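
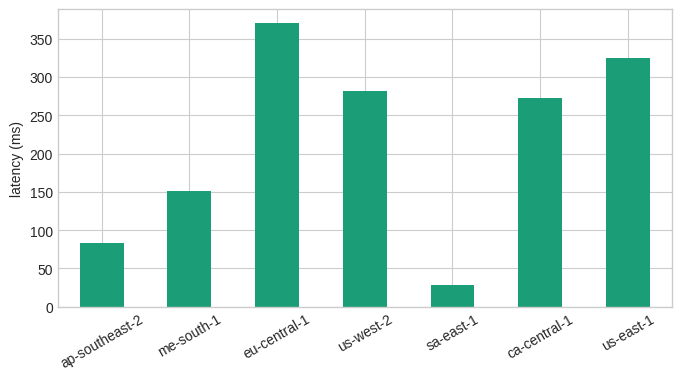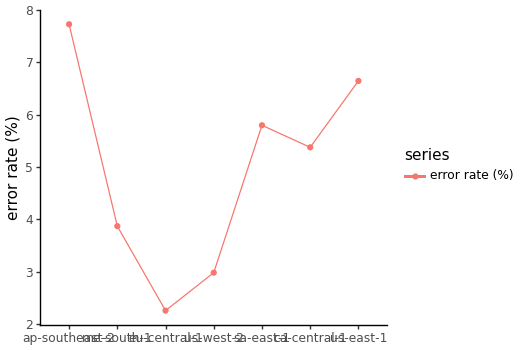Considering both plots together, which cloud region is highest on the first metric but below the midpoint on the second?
eu-central-1

Chart 2 median error rate (%) ≈ 5; below-median cloud regions: me-south-1, eu-central-1, us-west-2. Among those, eu-central-1 has the highest latency (ms) (≈ 350).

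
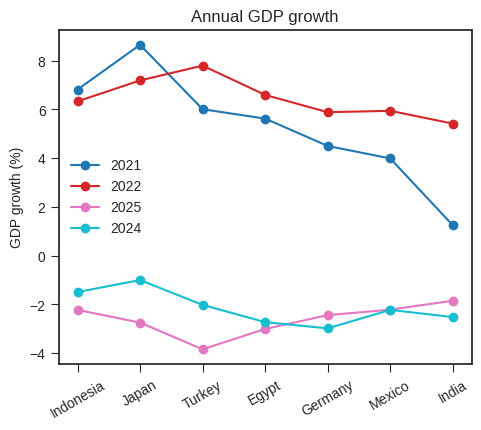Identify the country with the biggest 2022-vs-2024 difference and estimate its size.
Turkey: 2022 ≈ 8, 2024 ≈ -2 → gap ≈ 10. Next-largest (Egypt) is only ≈ 8.

Turkey, ≈ 10 %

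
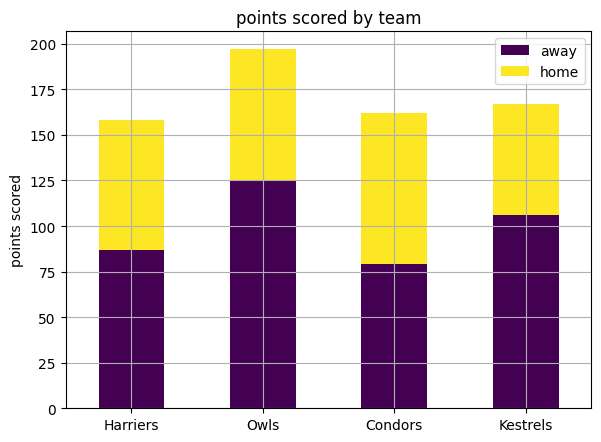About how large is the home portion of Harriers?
home top ≈ 160, bottom ≈ 80; segment ≈ 80.

≈ 80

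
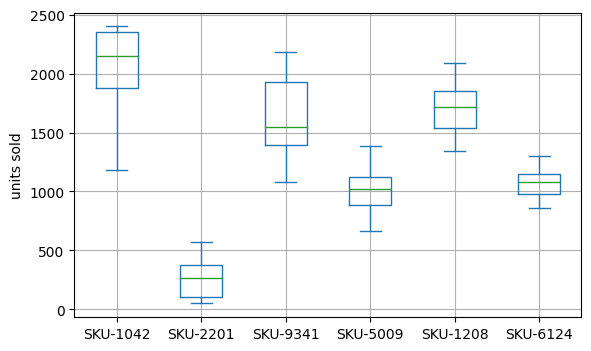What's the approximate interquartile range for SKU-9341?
Q3 ≈ 2000, Q1 ≈ 1400; IQR ≈ 600.

≈ 600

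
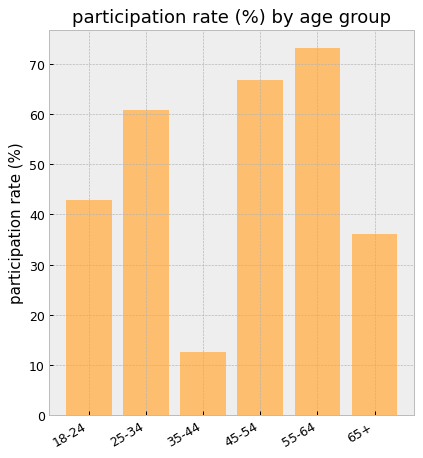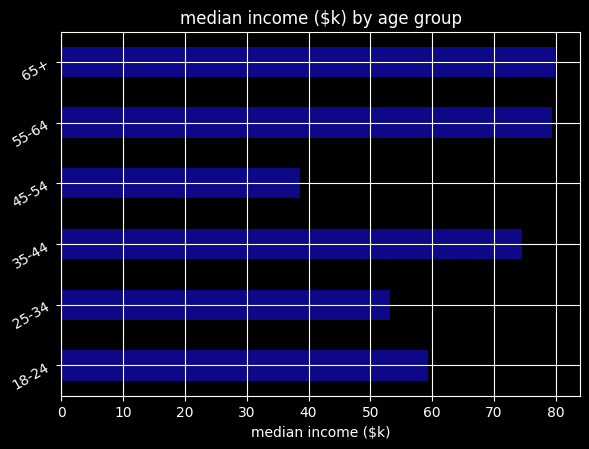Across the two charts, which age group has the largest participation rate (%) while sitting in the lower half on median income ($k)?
Chart 2 median median income ($k) ≈ 70; below-median age groups: 18-24, 25-34, 45-54. Among those, 45-54 has the highest participation rate (%) (≈ 70).

45-54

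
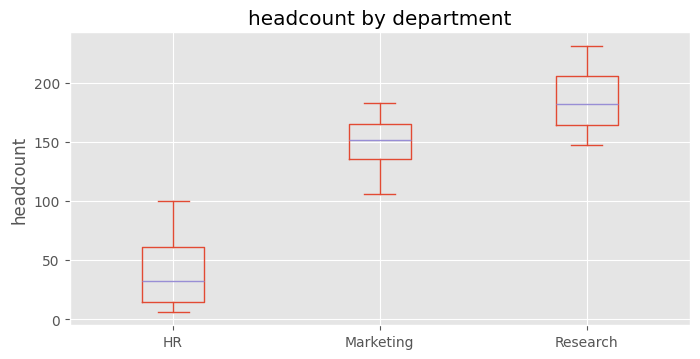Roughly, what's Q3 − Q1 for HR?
≈ 40

Q3 ≈ 60, Q1 ≈ 20; IQR ≈ 40.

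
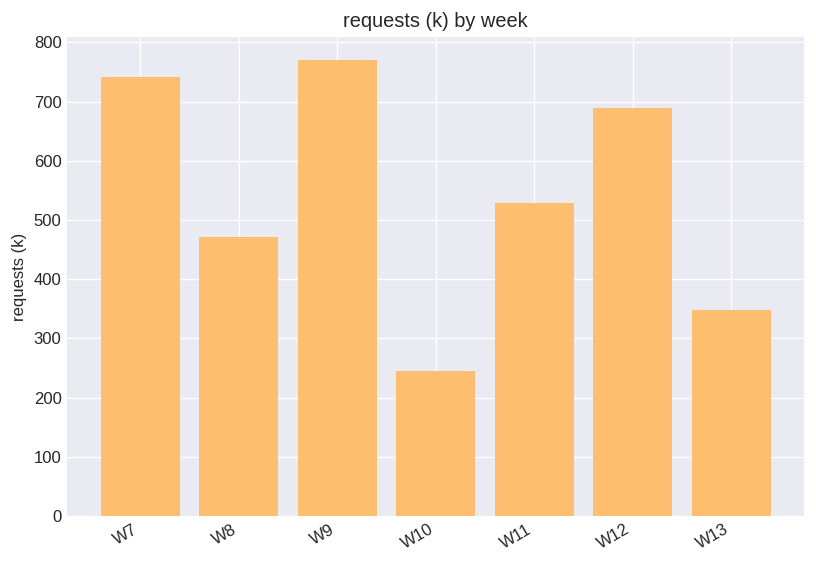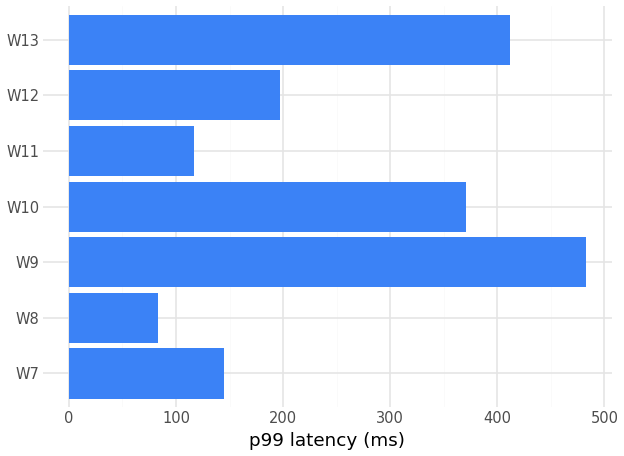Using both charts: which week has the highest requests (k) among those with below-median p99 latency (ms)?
W7

Chart 2 median p99 latency (ms) ≈ 200; below-median weeks: W7, W8, W11. Among those, W7 has the highest requests (k) (≈ 700).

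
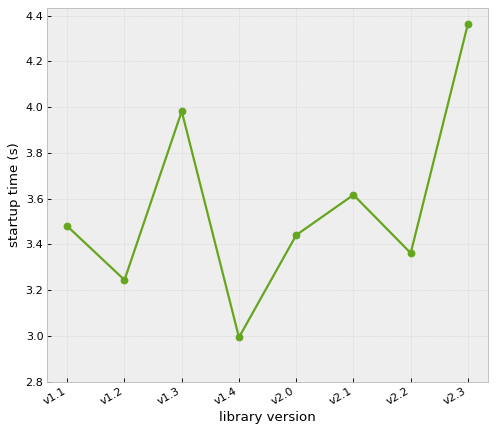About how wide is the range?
≈ 1.4

Max v2.3 ≈ 4.4, min v1.4 ≈ 3.0; range ≈ 1.4.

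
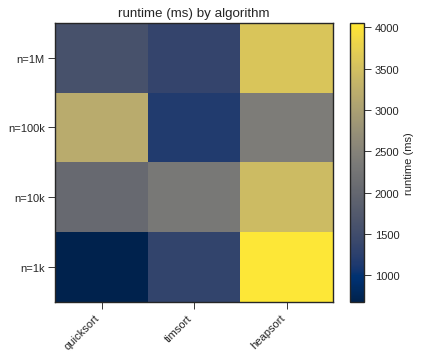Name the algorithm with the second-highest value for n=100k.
Top 3 for n=100k: quicksort ≈ 3000, heapsort ≈ 2500, timsort ≈ 1000.

heapsort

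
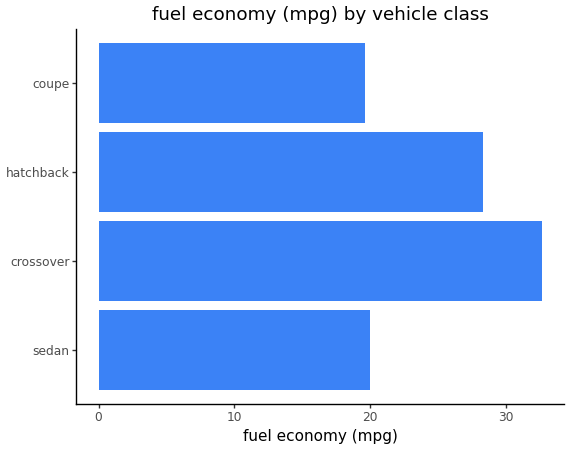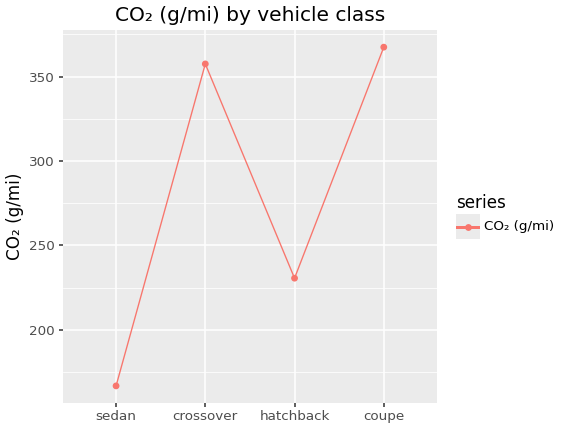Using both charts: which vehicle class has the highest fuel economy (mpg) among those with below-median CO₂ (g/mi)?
Chart 2 median CO₂ (g/mi) ≈ 300; below-median vehicle classes: sedan, hatchback. Among those, hatchback has the highest fuel economy (mpg) (≈ 30).

hatchback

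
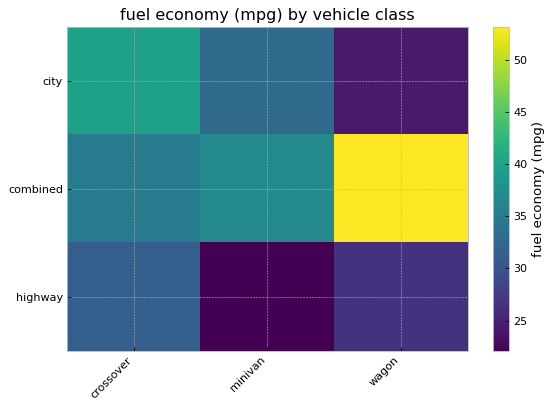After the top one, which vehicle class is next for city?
Top 3 for city: crossover ≈ 40, minivan ≈ 35, wagon ≈ 25.

minivan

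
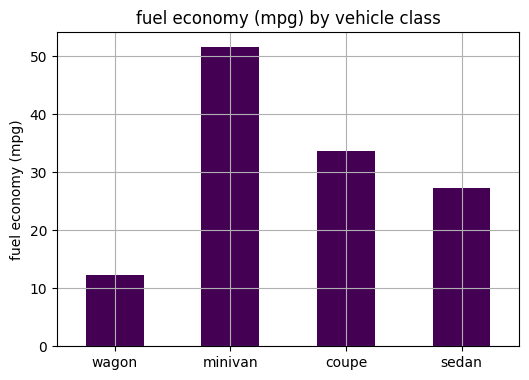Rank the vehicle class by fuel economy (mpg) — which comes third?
sedan

Top 4: minivan ≈ 50, coupe ≈ 35, sedan ≈ 25, wagon ≈ 10.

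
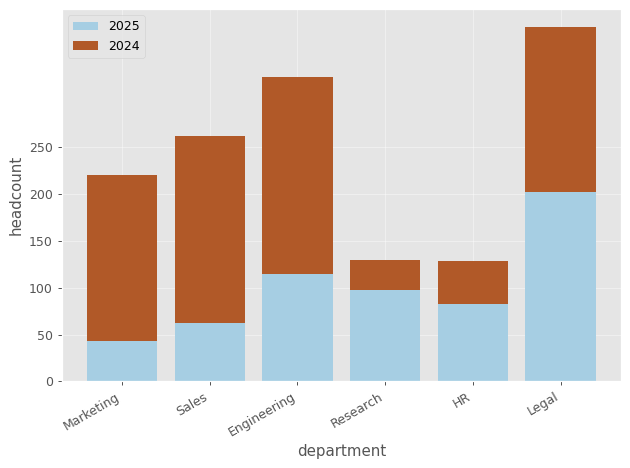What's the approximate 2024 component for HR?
2024 top ≈ 150, bottom ≈ 100; segment ≈ 50.

≈ 50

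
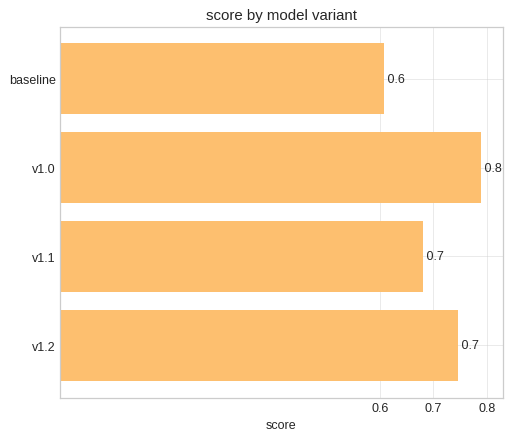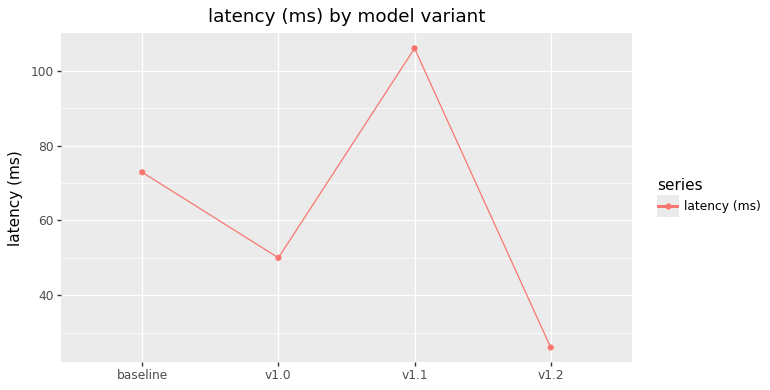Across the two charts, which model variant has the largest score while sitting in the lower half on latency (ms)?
Chart 2 median latency (ms) ≈ 60; below-median model variants: v1.0, v1.2. Among those, v1.0 has the highest score (≈ 0.8).

v1.0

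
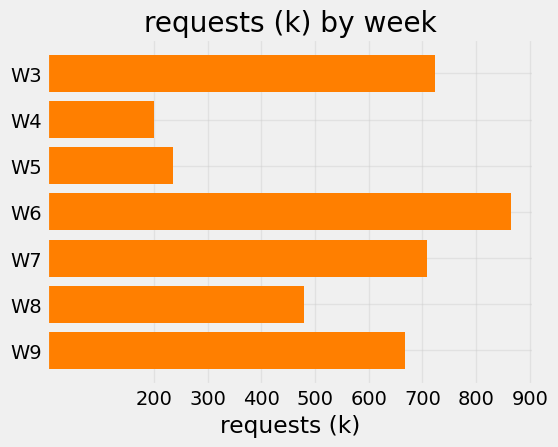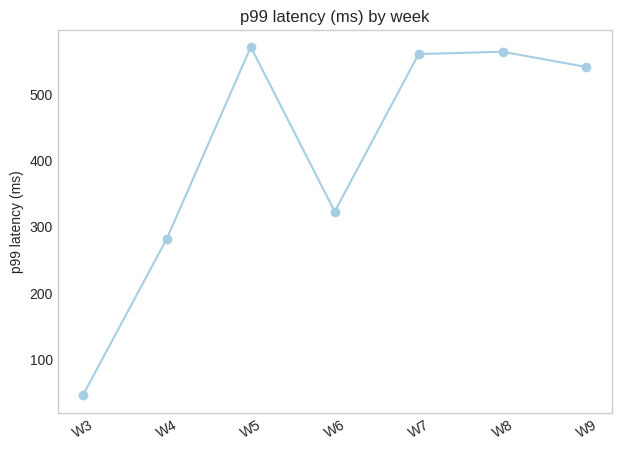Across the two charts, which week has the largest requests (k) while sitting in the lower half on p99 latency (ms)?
Chart 2 median p99 latency (ms) ≈ 500; below-median weeks: W3, W4, W6. Among those, W6 has the highest requests (k) (≈ 900).

W6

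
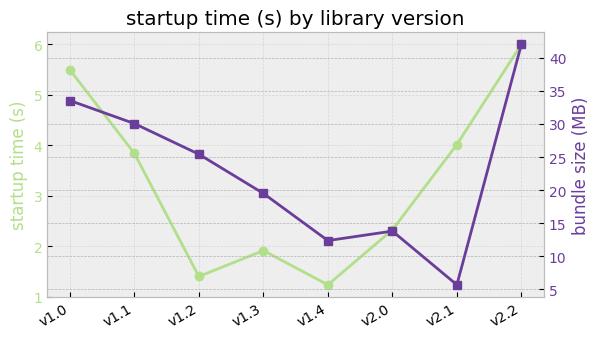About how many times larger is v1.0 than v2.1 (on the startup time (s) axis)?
≈ 1.38×

v1.0 ≈ 5.5, v2.1 ≈ 4.0; 5.5/4.0 ≈ 1.38.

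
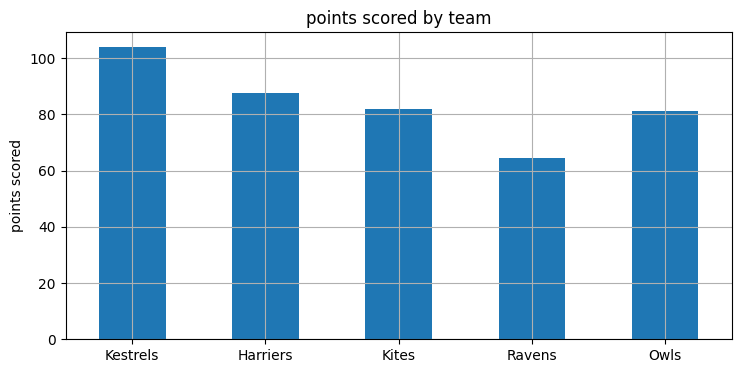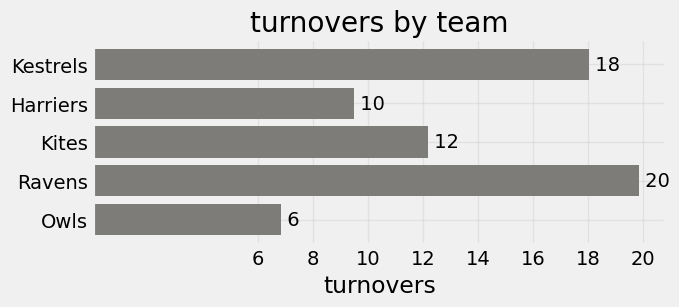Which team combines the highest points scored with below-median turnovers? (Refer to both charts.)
Harriers

Chart 2 median turnovers ≈ 12; below-median teams: Harriers, Owls. Among those, Harriers has the highest points scored (≈ 90).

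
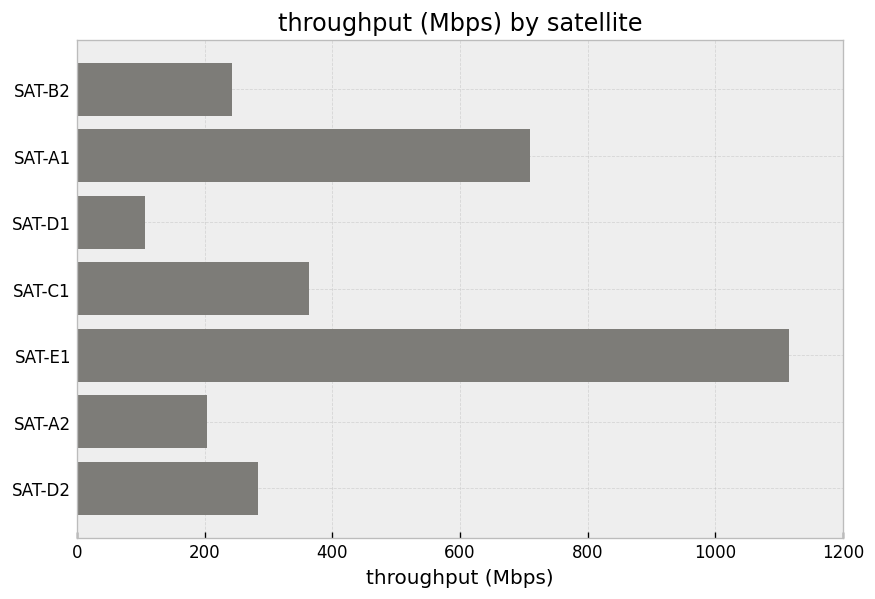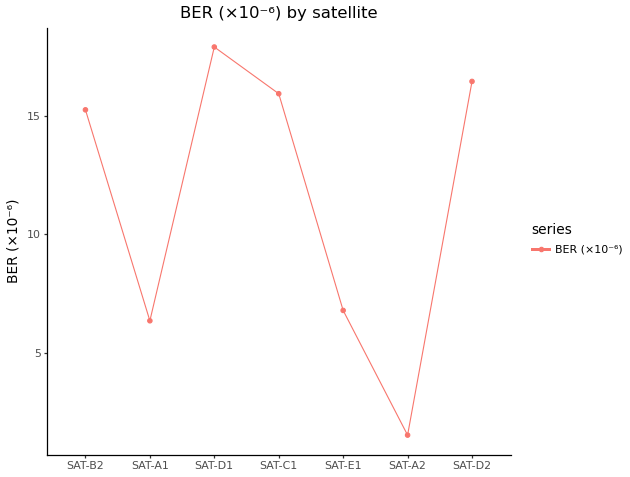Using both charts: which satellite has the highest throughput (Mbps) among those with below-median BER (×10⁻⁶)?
SAT-E1

Chart 2 median BER (×10⁻⁶) ≈ 16; below-median satellites: SAT-A1, SAT-E1, SAT-A2. Among those, SAT-E1 has the highest throughput (Mbps) (≈ 1200).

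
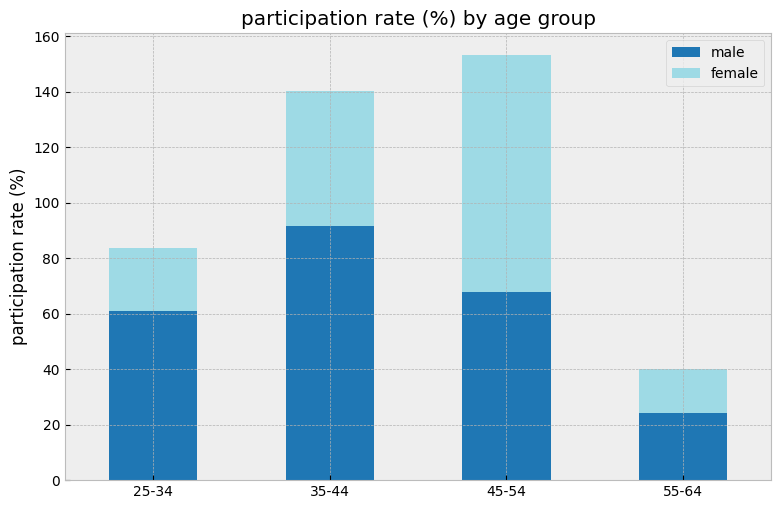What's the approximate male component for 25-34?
≈ 60

male top ≈ 60, bottom ≈ 0; segment ≈ 60.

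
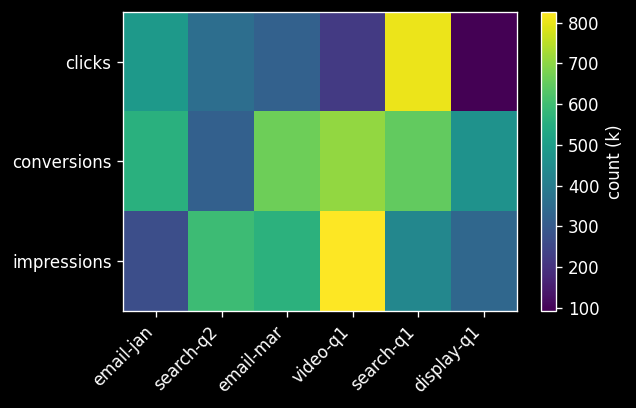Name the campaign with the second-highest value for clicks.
email-jan

Top 3 for clicks: search-q1 ≈ 800, email-jan ≈ 500, search-q2 ≈ 400.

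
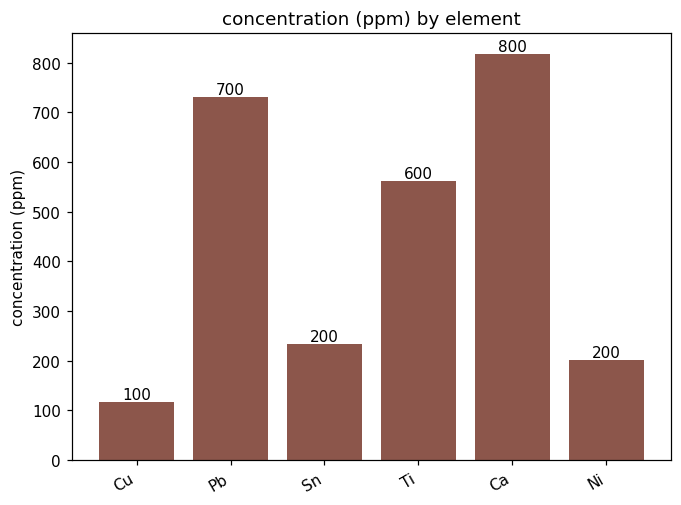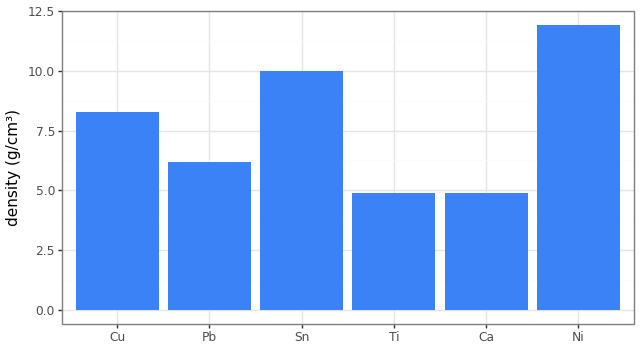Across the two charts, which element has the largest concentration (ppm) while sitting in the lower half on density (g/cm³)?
Ca

Chart 2 median density (g/cm³) ≈ 8; below-median elements: Pb, Ti, Ca. Among those, Ca has the highest concentration (ppm) (≈ 800).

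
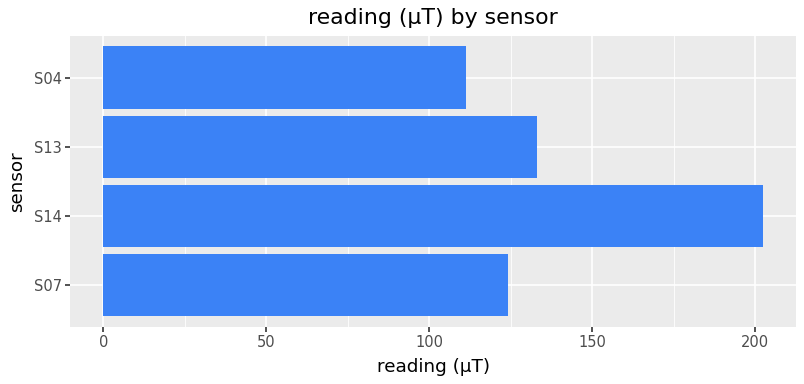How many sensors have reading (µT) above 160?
1

Above 160: S14.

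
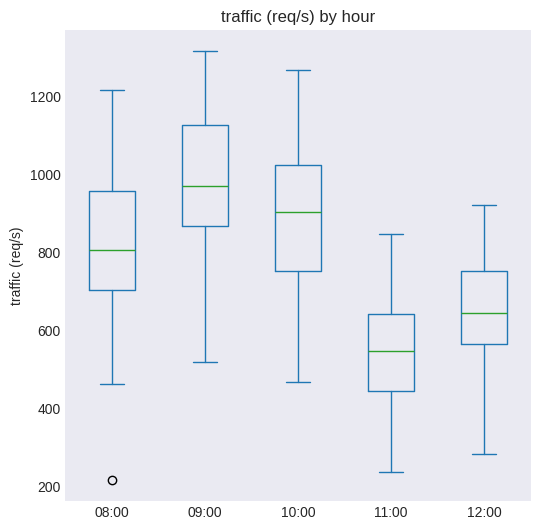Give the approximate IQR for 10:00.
≈ 250

Q3 ≈ 1000, Q1 ≈ 750; IQR ≈ 250.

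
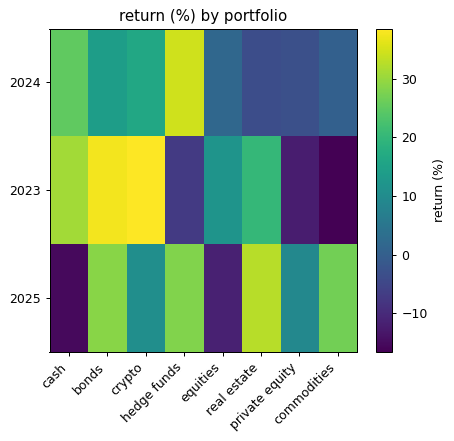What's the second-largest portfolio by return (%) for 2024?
cash

Top 3 for 2024: hedge funds ≈ 35, cash ≈ 25, crypto ≈ 15.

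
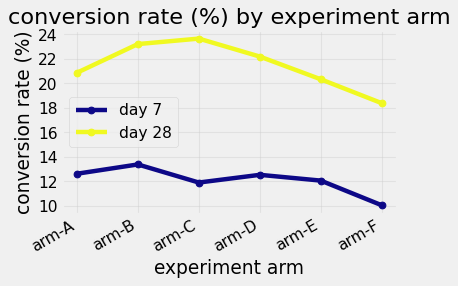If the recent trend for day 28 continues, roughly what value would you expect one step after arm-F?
Last three: 22, 20, 18 → slope ≈ -2/step → next ≈ 16.

≈ 16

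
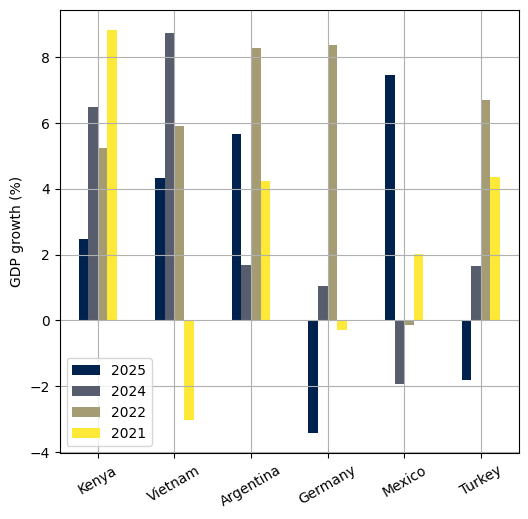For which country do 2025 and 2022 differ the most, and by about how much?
Germany: 2025 ≈ -4, 2022 ≈ 8 → gap ≈ 12. Next-largest (Turkey) is only ≈ 8.

Germany, ≈ 12 %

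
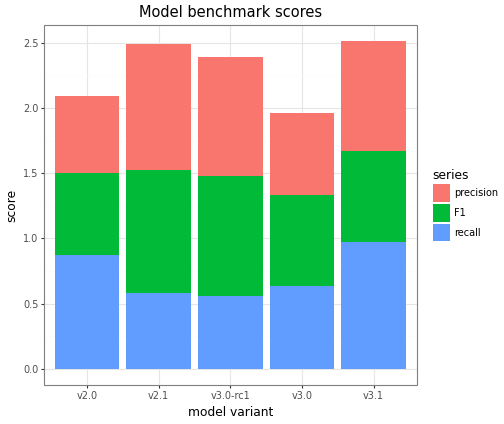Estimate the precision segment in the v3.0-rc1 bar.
≈ 1.0

precision top ≈ 2.5, bottom ≈ 1.5; segment ≈ 1.0.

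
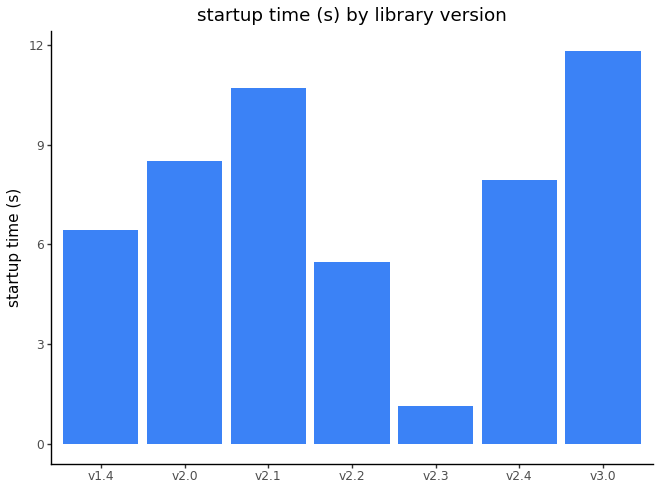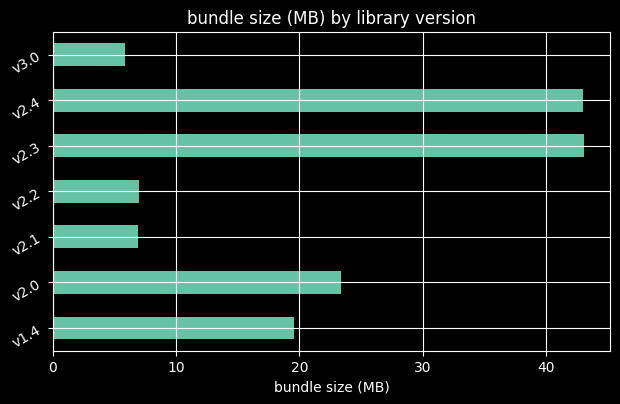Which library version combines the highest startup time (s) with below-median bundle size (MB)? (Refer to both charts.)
Chart 2 median bundle size (MB) ≈ 20; below-median library versions: v2.1, v2.2, v3.0. Among those, v3.0 has the highest startup time (s) (≈ 12).

v3.0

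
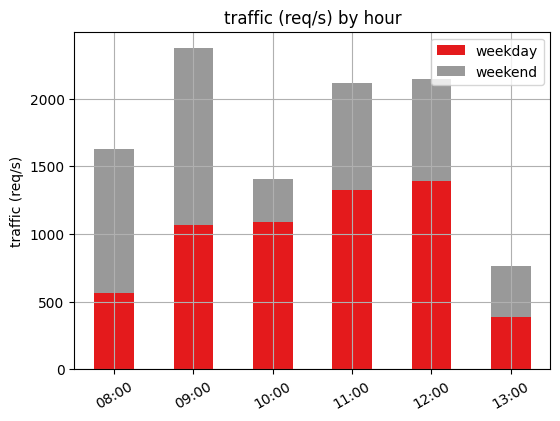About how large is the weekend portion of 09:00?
weekend top ≈ 2400, bottom ≈ 1000; segment ≈ 1400.

≈ 1400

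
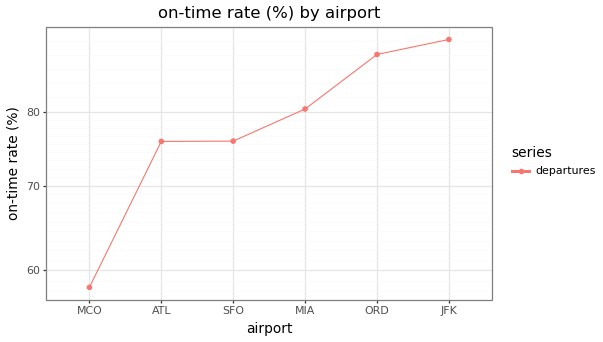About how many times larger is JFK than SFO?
JFK ≈ 90, SFO ≈ 75; 90/75 ≈ 1.2.

≈ 1.2×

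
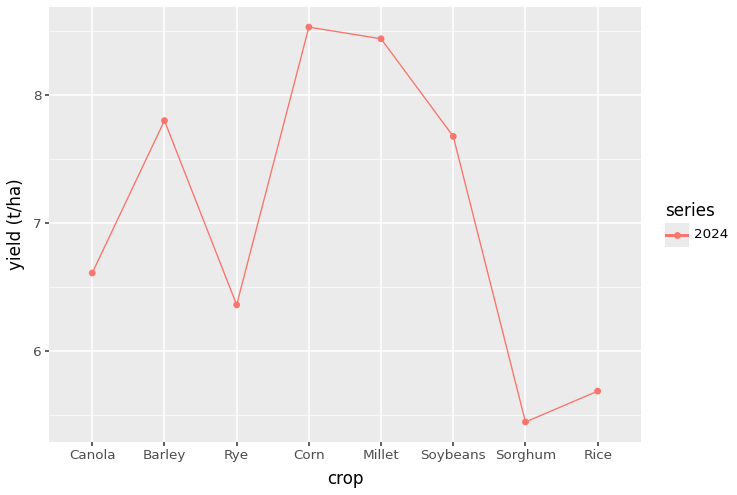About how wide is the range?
Max Corn ≈ 8.5, min Sorghum ≈ 5.5; range ≈ 3.0.

≈ 3.0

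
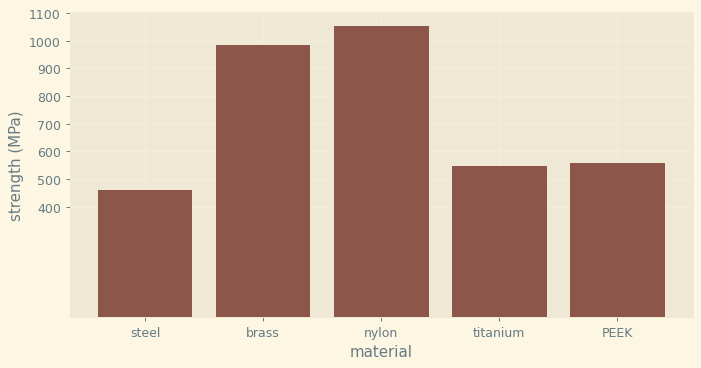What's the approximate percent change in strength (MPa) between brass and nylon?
brass ≈ 1000, nylon ≈ 1100; (1100 − 1000) / 1000 ≈ +10%.

≈ +10%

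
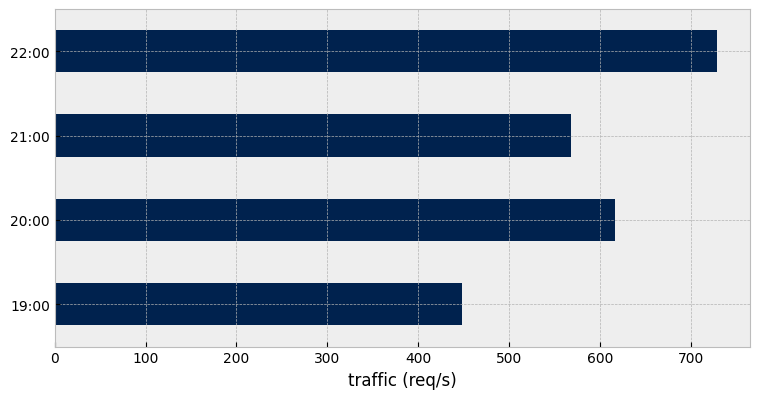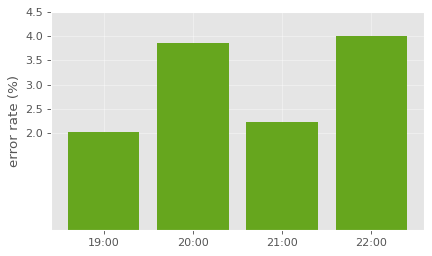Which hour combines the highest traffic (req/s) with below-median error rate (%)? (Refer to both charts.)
21:00

Chart 2 median error rate (%) ≈ 3; below-median hours: 19:00, 21:00. Among those, 21:00 has the highest traffic (req/s) (≈ 600).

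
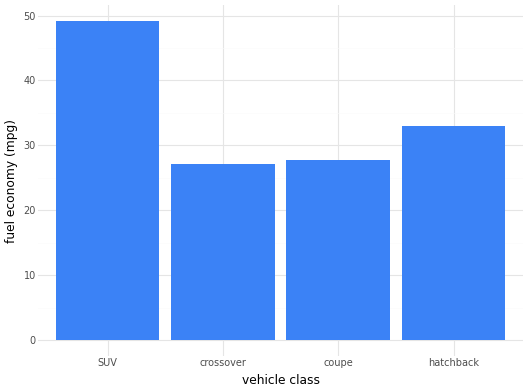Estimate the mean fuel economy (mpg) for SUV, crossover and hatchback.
(50 + 25 + 35) / 3 ≈ 37.

≈ 37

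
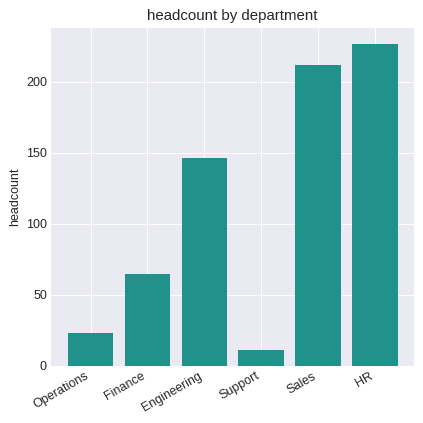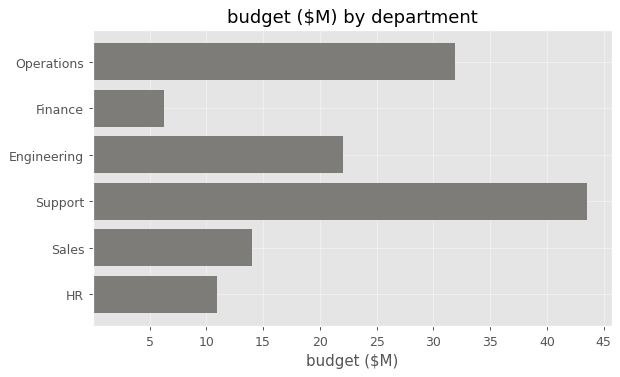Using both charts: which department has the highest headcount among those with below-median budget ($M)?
HR

Chart 2 median budget ($M) ≈ 20; below-median departments: Finance, Sales, HR. Among those, HR has the highest headcount (≈ 225).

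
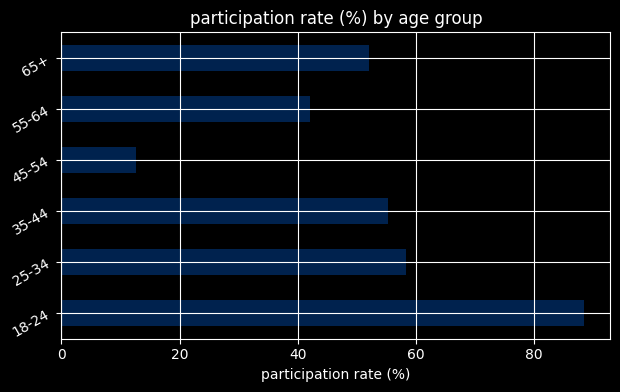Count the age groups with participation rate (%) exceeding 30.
5

Above 30: 18-24, 25-34, 35-44, 55-64, 65+.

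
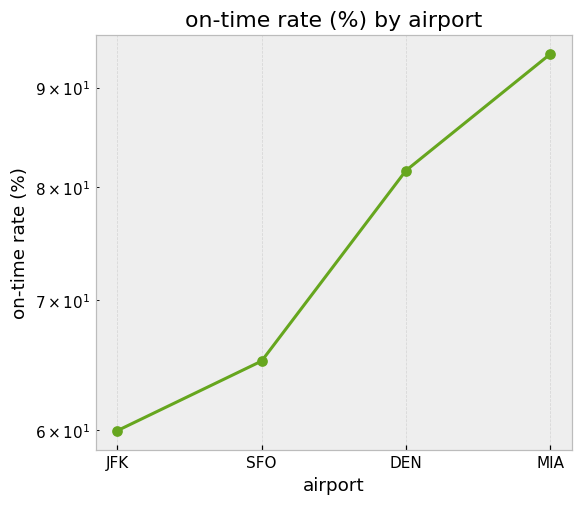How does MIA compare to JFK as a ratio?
≈ 1.58×

MIA ≈ 95, JFK ≈ 60; 95/60 ≈ 1.58.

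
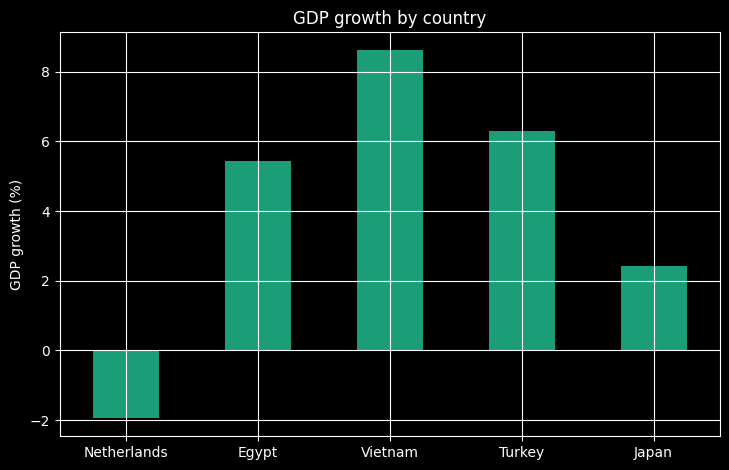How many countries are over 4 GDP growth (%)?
3

Above 4: Egypt, Vietnam, Turkey.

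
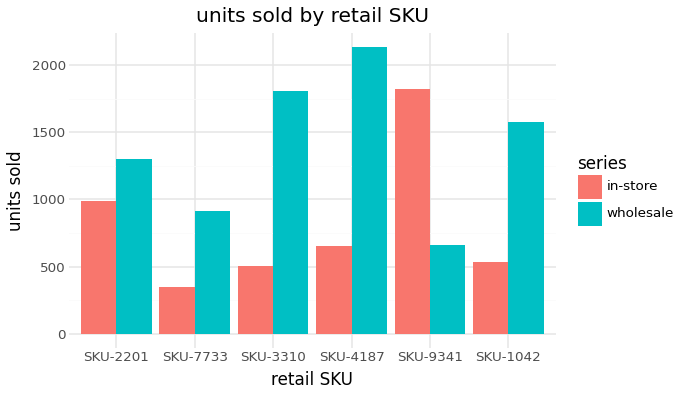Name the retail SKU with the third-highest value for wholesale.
SKU-1042

Top 4 for wholesale: SKU-4187 ≈ 2200, SKU-3310 ≈ 1800, SKU-1042 ≈ 1600, SKU-2201 ≈ 1200.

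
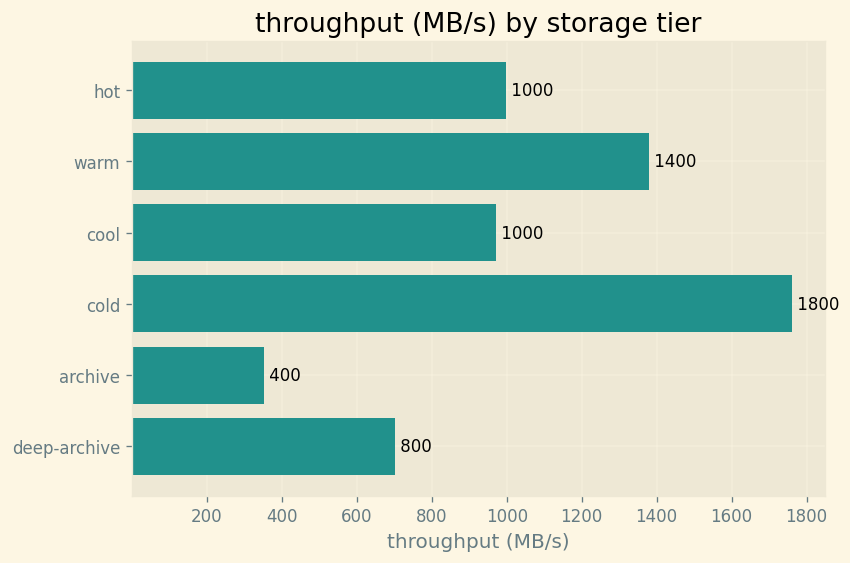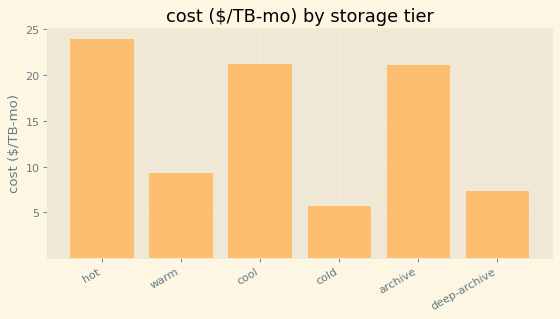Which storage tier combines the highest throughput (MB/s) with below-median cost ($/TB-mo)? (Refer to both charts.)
Chart 2 median cost ($/TB-mo) ≈ 15; below-median storage tiers: warm, cold, deep-archive. Among those, cold has the highest throughput (MB/s) (≈ 1800).

cold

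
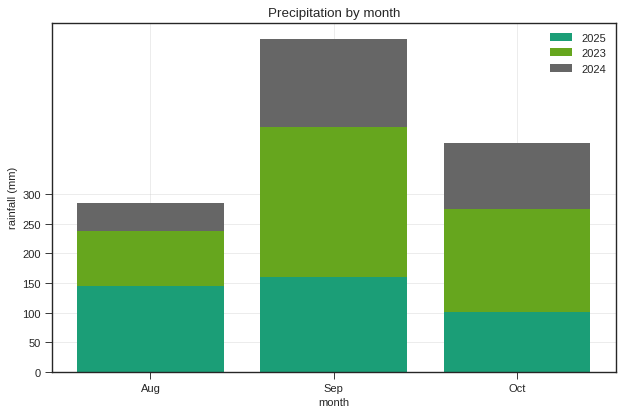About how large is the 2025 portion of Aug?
≈ 150

2025 top ≈ 150, bottom ≈ 0; segment ≈ 150.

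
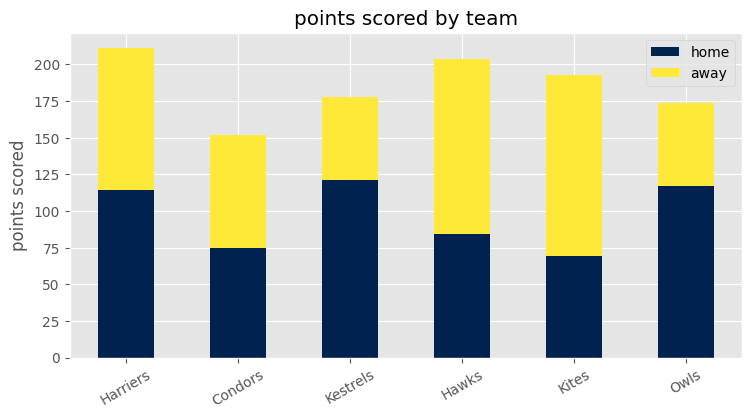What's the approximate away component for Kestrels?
away top ≈ 180, bottom ≈ 120; segment ≈ 60.

≈ 60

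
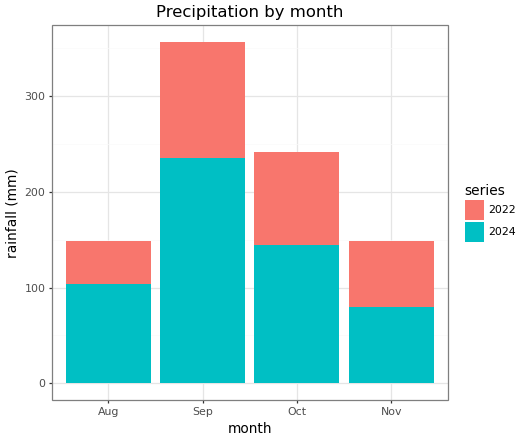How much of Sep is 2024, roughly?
2024 top ≈ 250, bottom ≈ 0; segment ≈ 250.

≈ 250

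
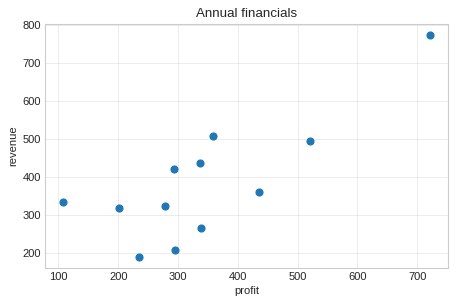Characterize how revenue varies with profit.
Points are positively correlated; strong (|r| ≈ 0.8).

positive, strong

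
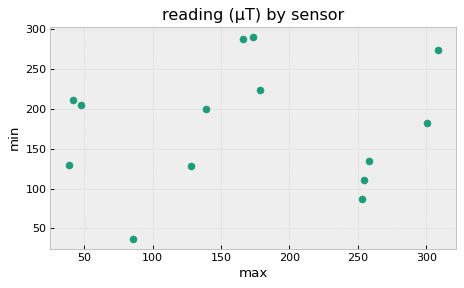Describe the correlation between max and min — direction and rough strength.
Points are roughly uncorrelated; weak (|r| ≈ 0.1).

no clear correlation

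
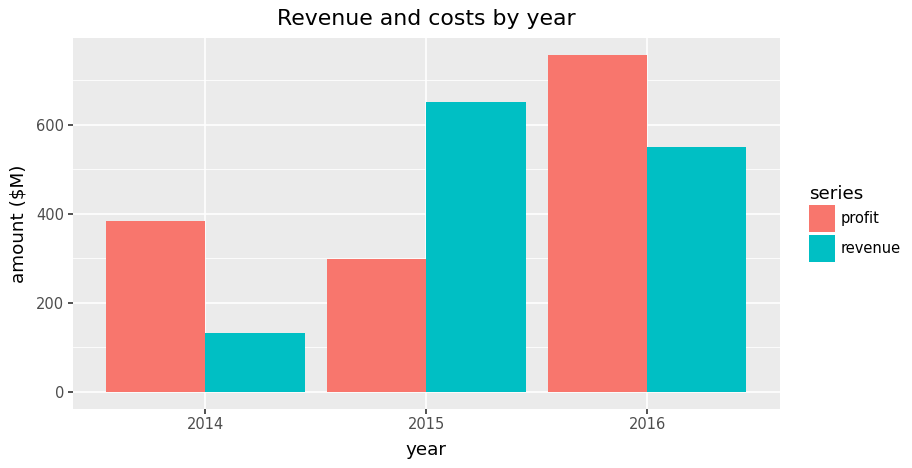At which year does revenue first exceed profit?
2014: revenue ≈ 100 vs profit ≈ 400 (not yet); 2015: revenue ≈ 600 vs profit ≈ 300 (first crossover).

2015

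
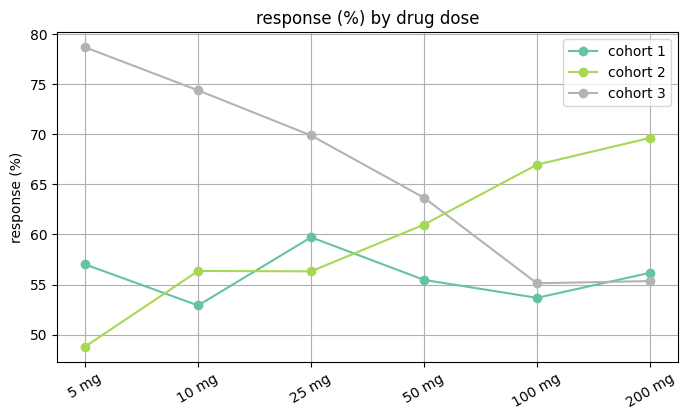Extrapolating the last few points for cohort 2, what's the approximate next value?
≈ 75

Last three: 60, 65, 70 → slope ≈ 5/step → next ≈ 75.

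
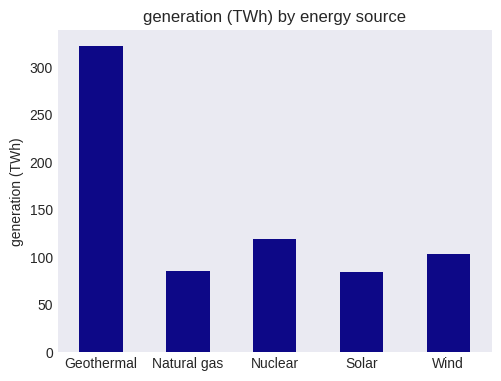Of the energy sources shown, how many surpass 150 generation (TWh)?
1

Above 150: Geothermal.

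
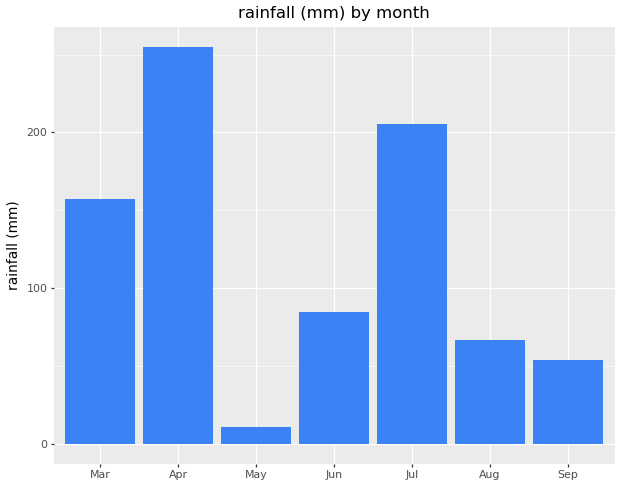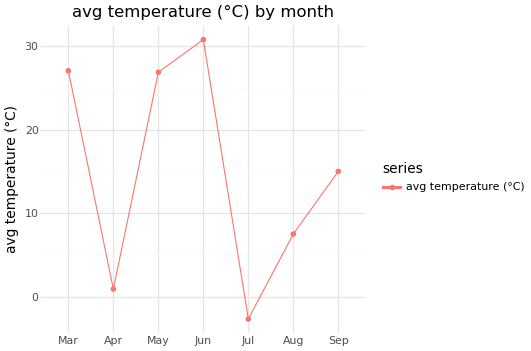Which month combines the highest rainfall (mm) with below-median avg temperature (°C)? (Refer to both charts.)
Chart 2 median avg temperature (°C) ≈ 15; below-median months: Apr, Jul, Aug. Among those, Apr has the highest rainfall (mm) (≈ 250).

Apr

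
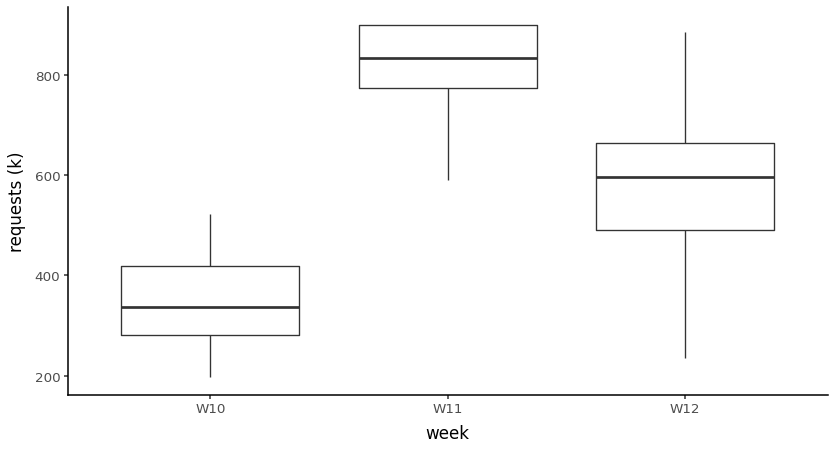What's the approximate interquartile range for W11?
≈ 150

Q3 ≈ 900, Q1 ≈ 750; IQR ≈ 150.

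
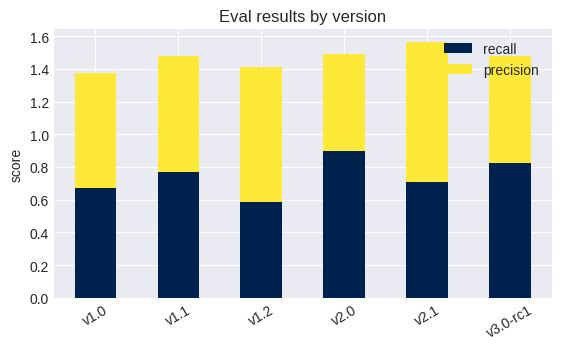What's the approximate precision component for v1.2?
precision top ≈ 1.4, bottom ≈ 0.6; segment ≈ 0.8.

≈ 0.8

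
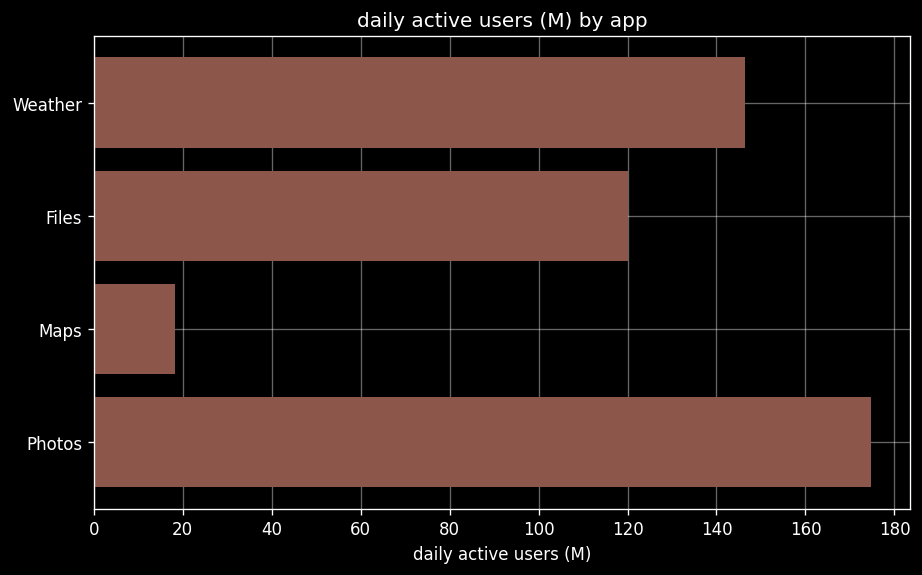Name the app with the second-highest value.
Top 3: Photos ≈ 180, Weather ≈ 140, Files ≈ 120.

Weather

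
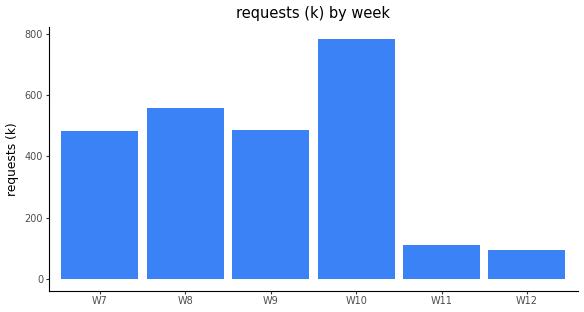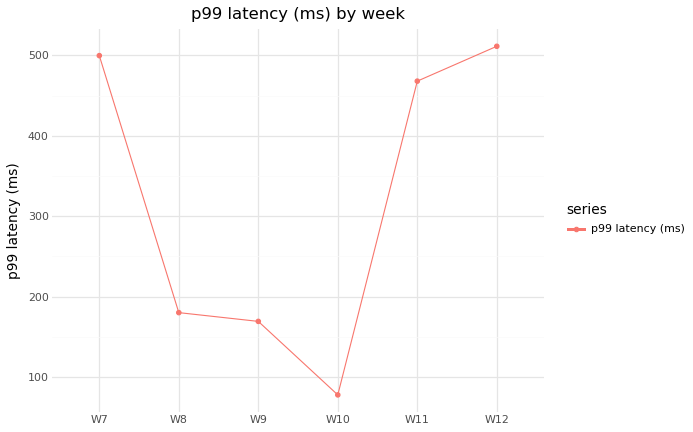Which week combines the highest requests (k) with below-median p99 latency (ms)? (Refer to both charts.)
W10

Chart 2 median p99 latency (ms) ≈ 300; below-median weeks: W8, W9, W10. Among those, W10 has the highest requests (k) (≈ 800).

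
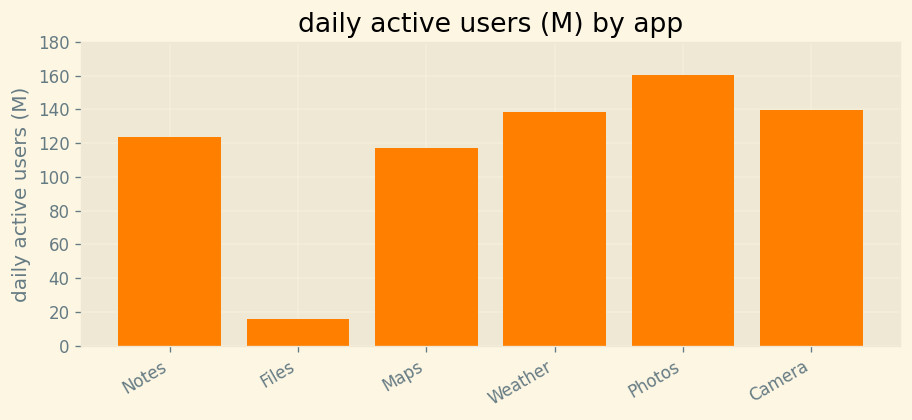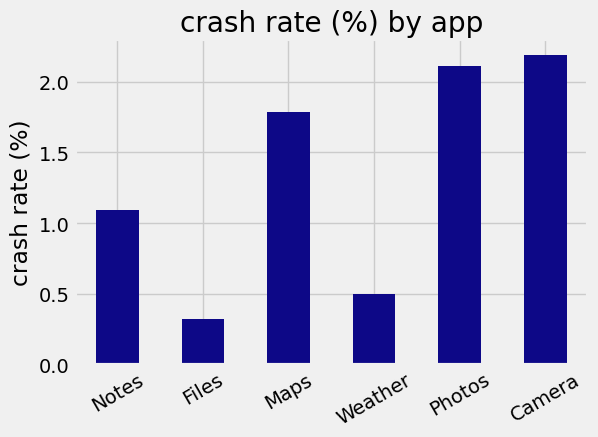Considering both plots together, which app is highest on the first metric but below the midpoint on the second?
Chart 2 median crash rate (%) ≈ 1.5; below-median apps: Notes, Files, Weather. Among those, Weather has the highest daily active users (M) (≈ 140).

Weather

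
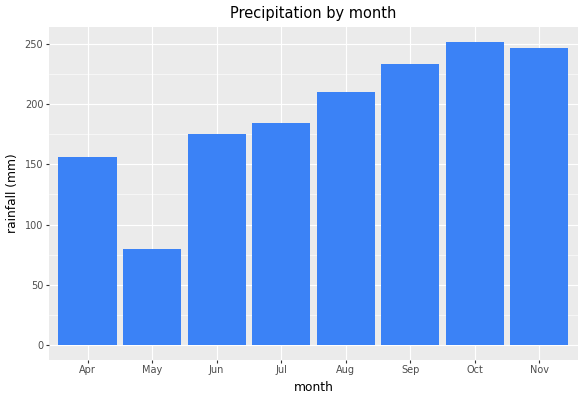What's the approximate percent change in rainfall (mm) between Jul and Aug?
Jul ≈ 175, Aug ≈ 200; (200 − 175) / 175 ≈ +14.3%.

≈ +14.3%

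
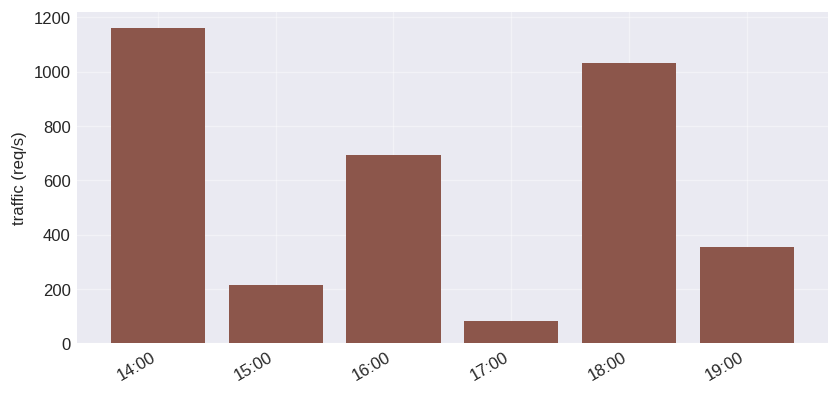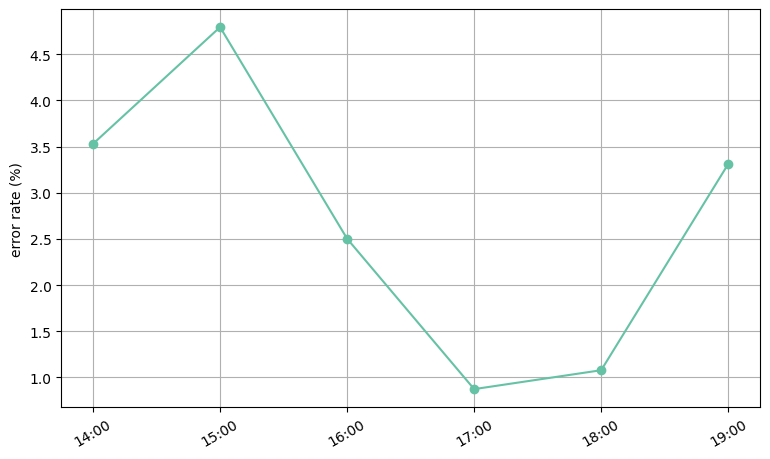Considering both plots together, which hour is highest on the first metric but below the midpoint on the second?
Chart 2 median error rate (%) ≈ 3; below-median hours: 16:00, 17:00, 18:00. Among those, 18:00 has the highest traffic (req/s) (≈ 1000).

18:00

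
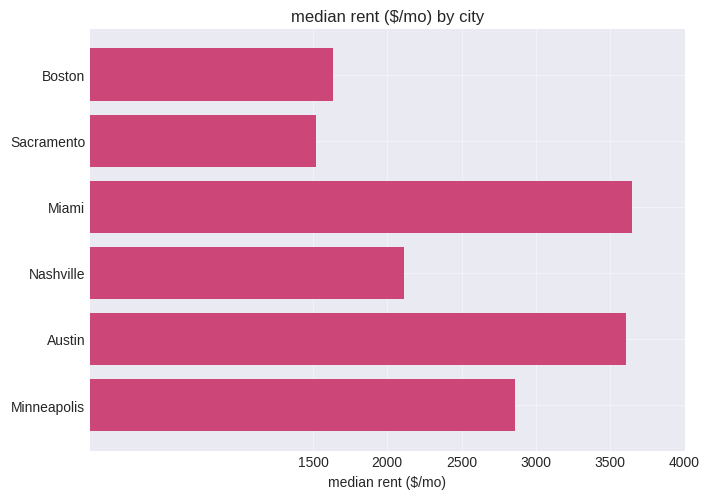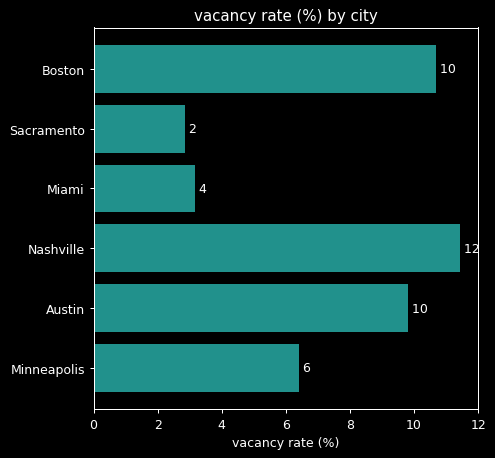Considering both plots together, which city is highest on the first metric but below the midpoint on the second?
Miami

Chart 2 median vacancy rate (%) ≈ 8; below-median cities: Sacramento, Miami, Minneapolis. Among those, Miami has the highest median rent ($/mo) (≈ 3500).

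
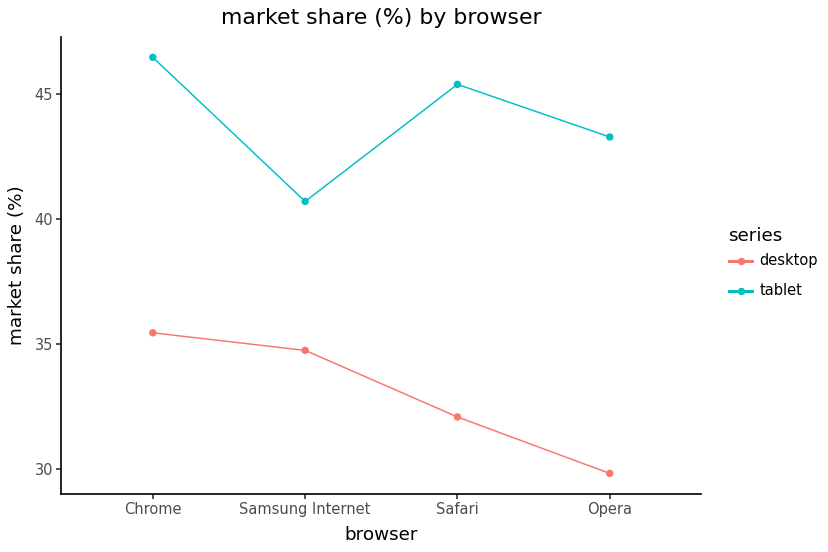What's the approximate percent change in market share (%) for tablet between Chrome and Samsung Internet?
≈ -13%

Chrome ≈ 46, Samsung Internet ≈ 40; (40 − 46) / 46 ≈ -13%.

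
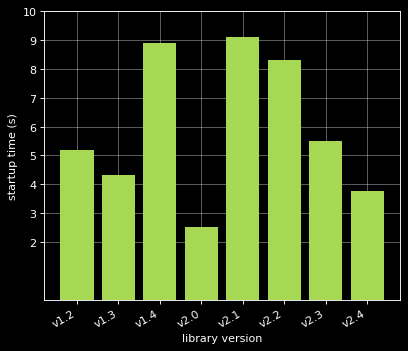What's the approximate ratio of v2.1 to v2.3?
≈ 1.5×

v2.1 ≈ 9, v2.3 ≈ 6; 9/6 ≈ 1.5.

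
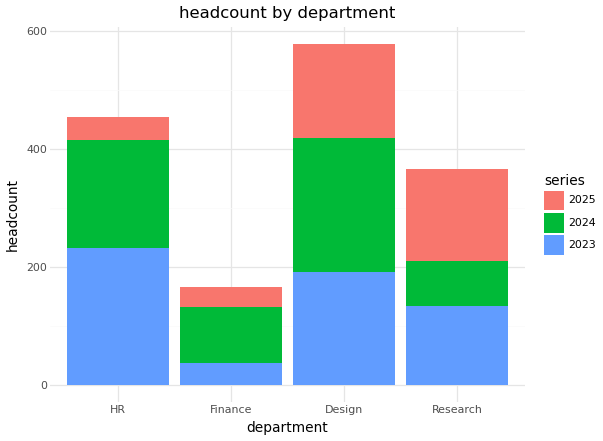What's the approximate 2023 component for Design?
2023 top ≈ 200, bottom ≈ 0; segment ≈ 200.

≈ 200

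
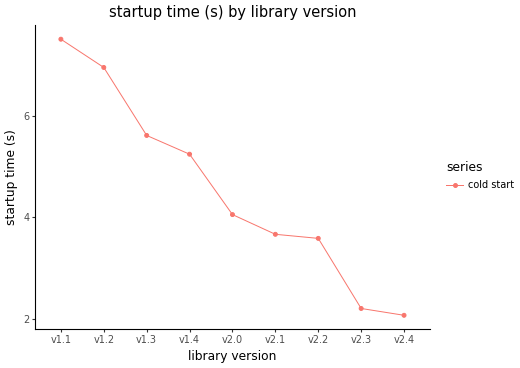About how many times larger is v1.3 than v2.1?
≈ 1.57×

v1.3 ≈ 5.5, v2.1 ≈ 3.5; 5.5/3.5 ≈ 1.57.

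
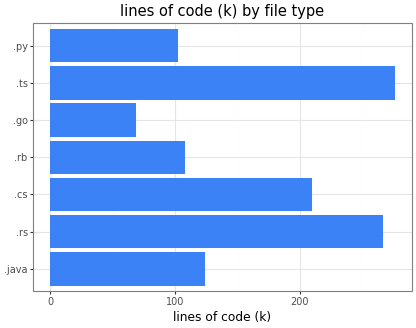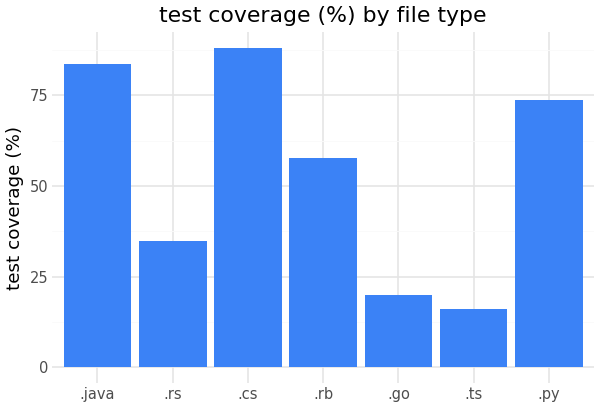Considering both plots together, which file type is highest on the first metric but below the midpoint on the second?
.ts

Chart 2 median test coverage (%) ≈ 60; below-median file types: .rs, .go, .ts. Among those, .ts has the highest lines of code (k) (≈ 300).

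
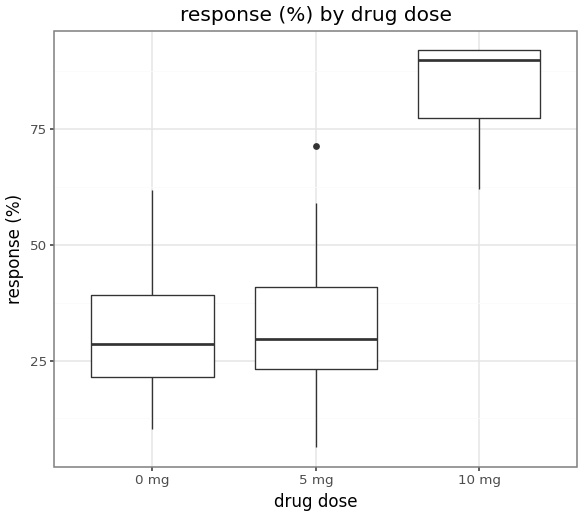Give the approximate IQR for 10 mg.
Q3 ≈ 90, Q1 ≈ 75; IQR ≈ 15.

≈ 15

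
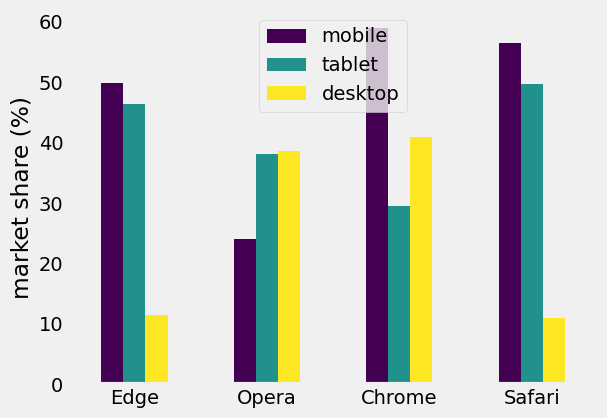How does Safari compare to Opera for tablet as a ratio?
≈ 1.25×

Safari ≈ 50, Opera ≈ 40; 50/40 ≈ 1.25.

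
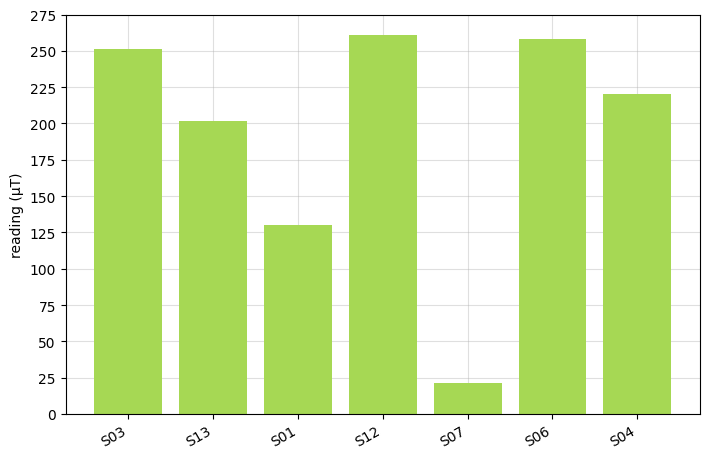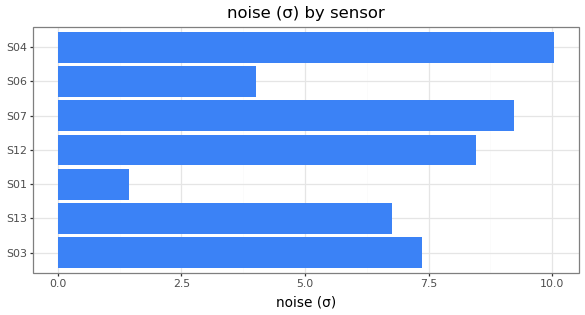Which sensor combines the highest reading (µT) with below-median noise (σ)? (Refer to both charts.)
S06

Chart 2 median noise (σ) ≈ 7; below-median sensors: S13, S01, S06. Among those, S06 has the highest reading (µT) (≈ 250).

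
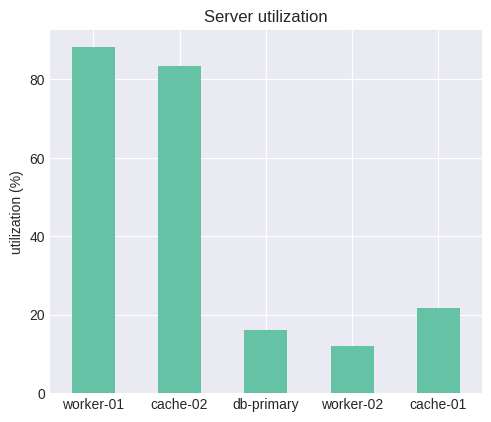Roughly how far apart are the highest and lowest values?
≈ 80

Max worker-01 ≈ 90, min worker-02 ≈ 10; range ≈ 80.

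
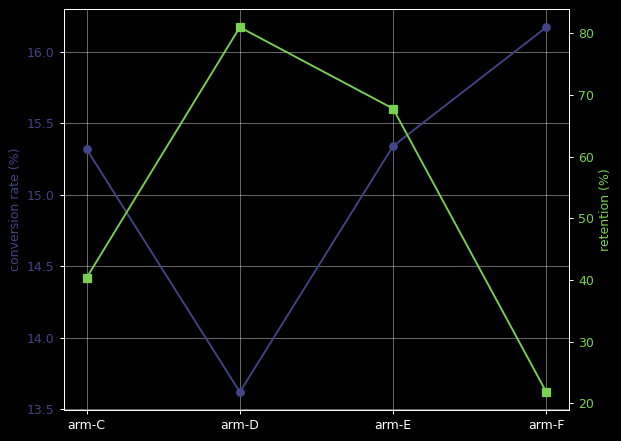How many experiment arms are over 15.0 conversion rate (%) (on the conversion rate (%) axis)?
Above 15.0: arm-C, arm-E, arm-F.

3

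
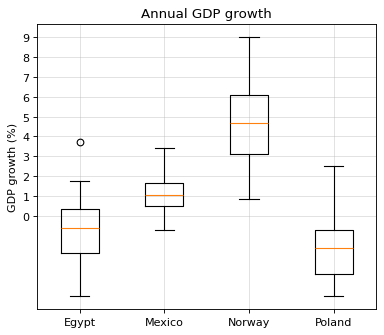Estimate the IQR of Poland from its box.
≈ 2

Q3 ≈ -1, Q1 ≈ -3; IQR ≈ 2.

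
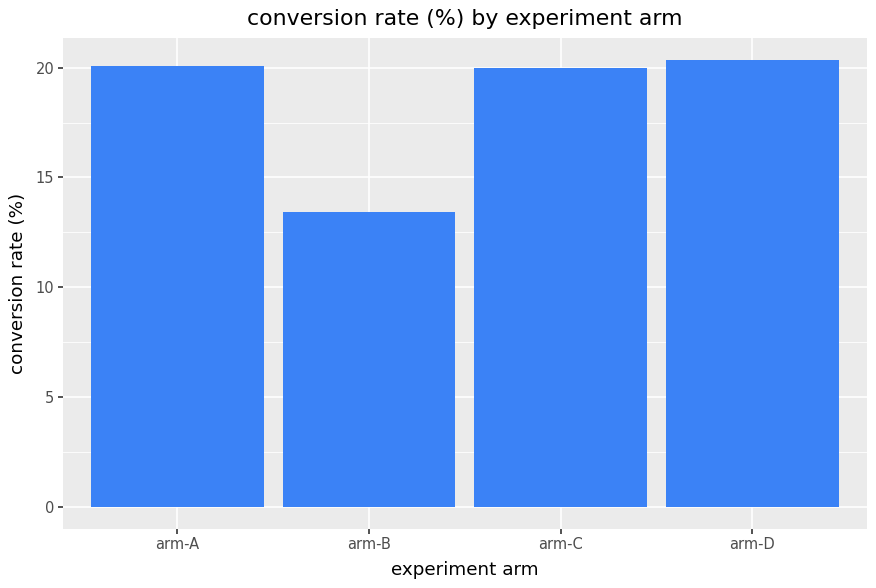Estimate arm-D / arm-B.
arm-D ≈ 20, arm-B ≈ 14; 20/14 ≈ 1.43.

≈ 1.43×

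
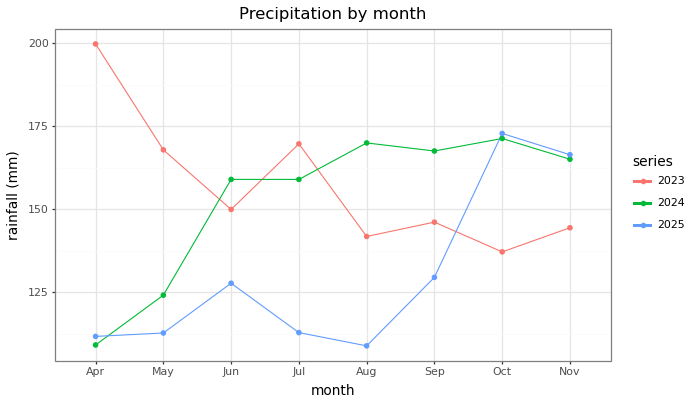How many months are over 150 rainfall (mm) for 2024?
Above 150: Jun, Jul, Aug, Sep, Oct, Nov.

6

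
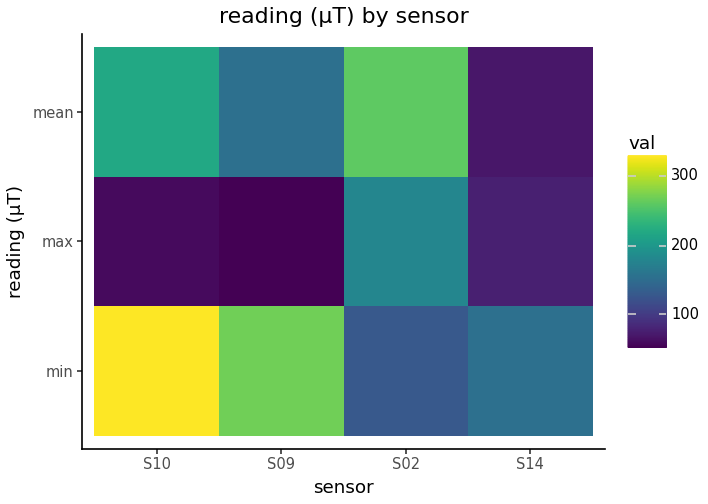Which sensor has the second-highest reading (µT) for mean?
S10

Top 3 for mean: S02 ≈ 250, S10 ≈ 225, S09 ≈ 150.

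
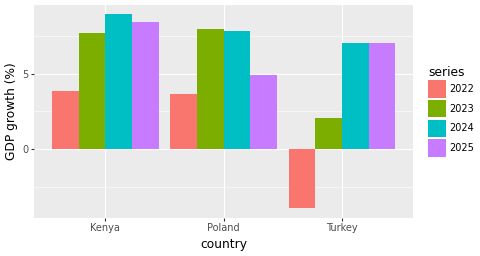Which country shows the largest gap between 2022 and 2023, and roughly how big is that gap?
Turkey: 2022 ≈ -4, 2023 ≈ 2 → gap ≈ 6. Next-largest (Poland) is only ≈ 4.

Turkey, ≈ 6 %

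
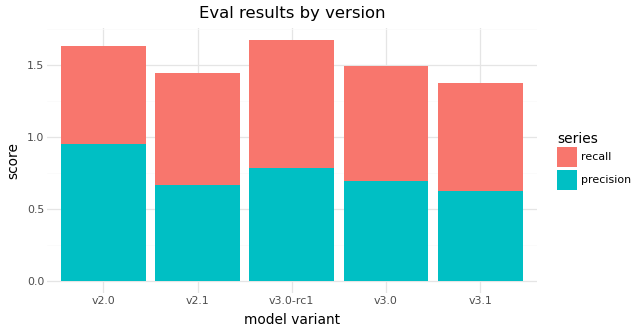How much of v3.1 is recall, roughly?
recall top ≈ 1.4, bottom ≈ 0.6; segment ≈ 0.8.

≈ 0.8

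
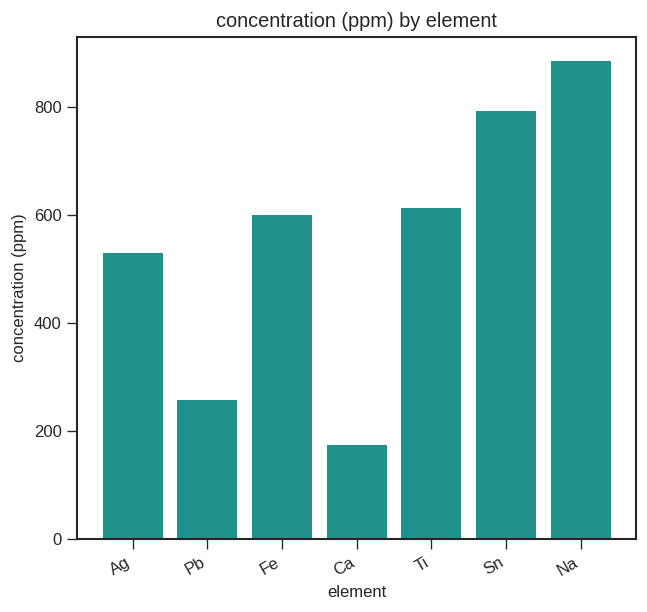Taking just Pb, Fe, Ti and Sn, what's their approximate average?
≈ 575

(300 + 600 + 600 + 800) / 4 ≈ 575.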